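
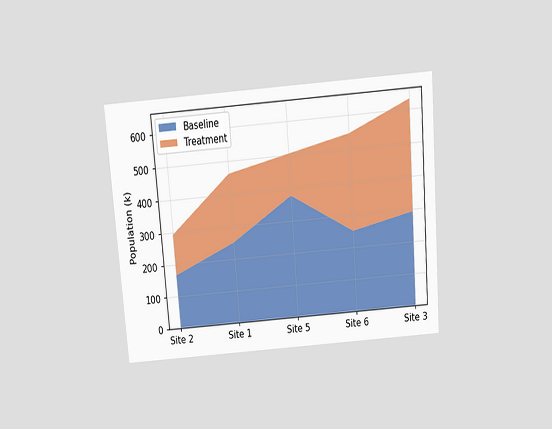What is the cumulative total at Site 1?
The chart is tilted about 5° counter-clockwise and viewed slightly from above. The stacked total at Site 1 reaches 462k.

462k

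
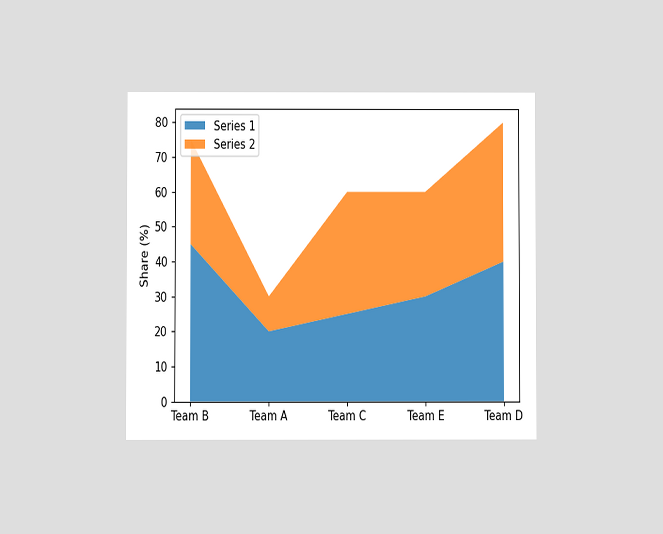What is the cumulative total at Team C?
The chart is viewed at a slight angle. The stacked total at Team C reaches 60%.

60%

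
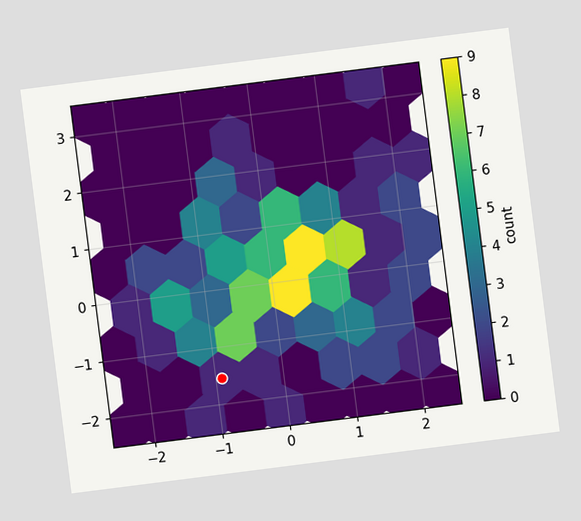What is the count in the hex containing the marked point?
1

The chart is tilted about 7° counter-clockwise. The marked hex reads 1 on the colorbar.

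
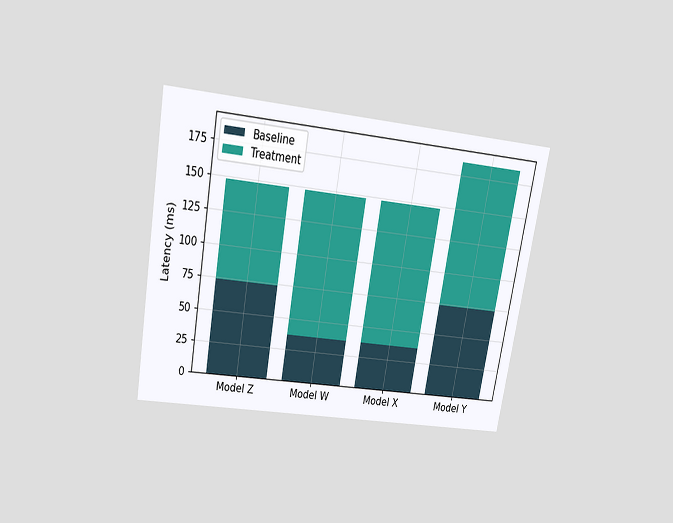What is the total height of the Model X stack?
148ms

The chart is tilted about 10° clockwise and viewed slightly from above. The Model X stack's top reaches 148ms on the y-axis.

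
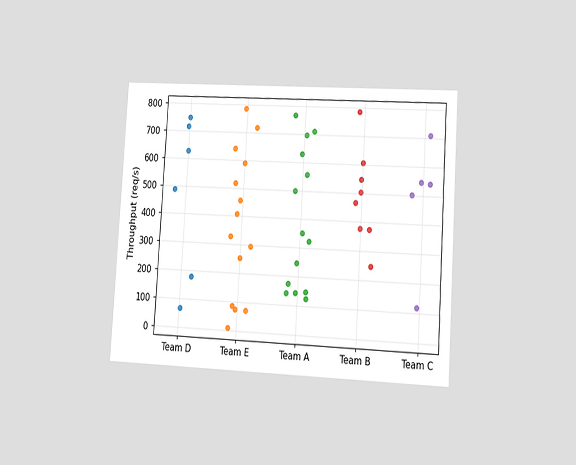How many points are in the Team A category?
14

The chart is tilted about 4° clockwise and viewed slightly from the right. Counting the markers in the Team A column gives 14.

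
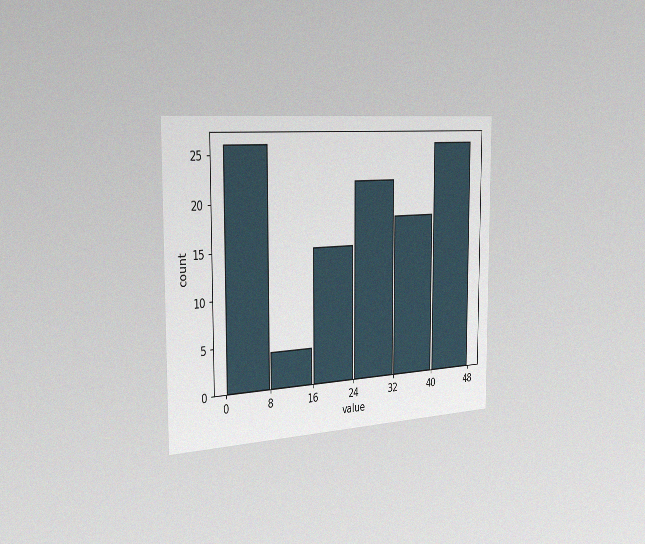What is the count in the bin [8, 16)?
4

The chart is viewed slightly from the left, with some photo noise. The [8, 16) bin has height 4.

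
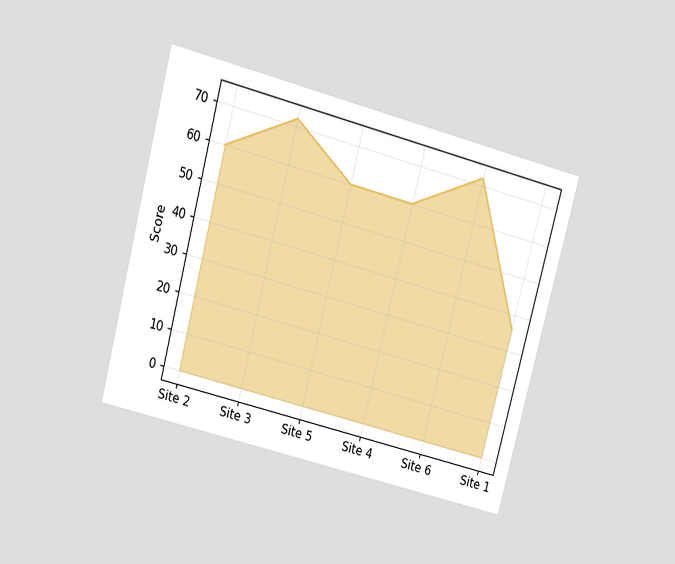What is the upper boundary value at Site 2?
60

The chart is tilted about 15° clockwise and viewed at a slight angle. At Site 2 the upper boundary is at 60.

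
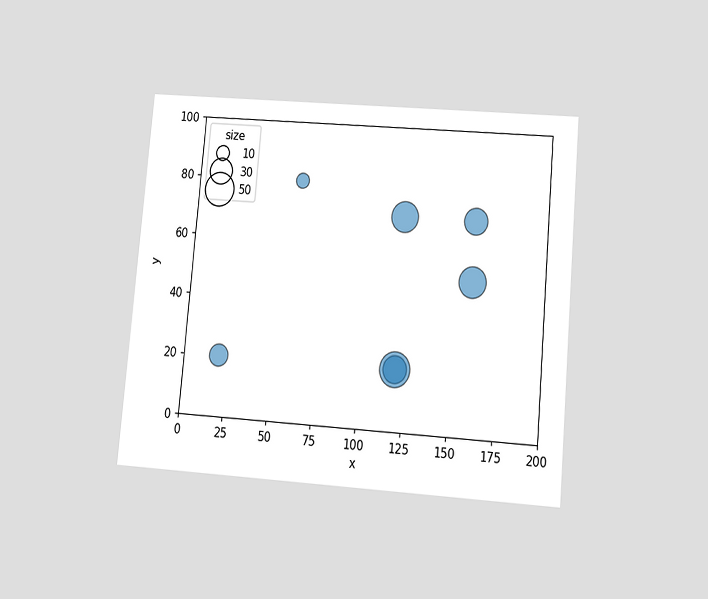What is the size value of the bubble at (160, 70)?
30

The chart is tilted about 5° clockwise and viewed slightly from below. Matching the bubble at (160, 70) against the size legend gives 30.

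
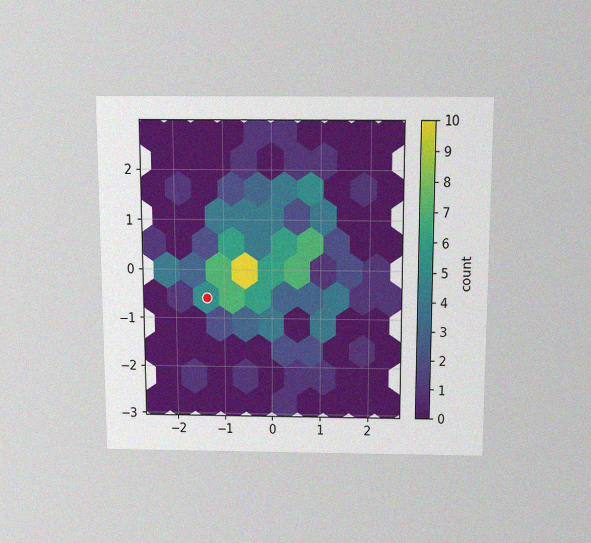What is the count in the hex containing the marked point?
5

The chart is viewed slightly from above, with some photo noise. The marked hex reads 5 on the colorbar.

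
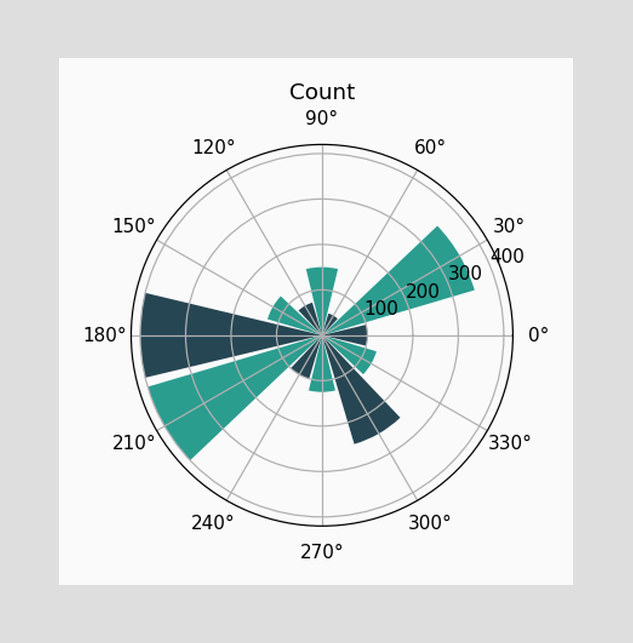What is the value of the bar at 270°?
The bar at 270° reaches 125 on the radial axis.

125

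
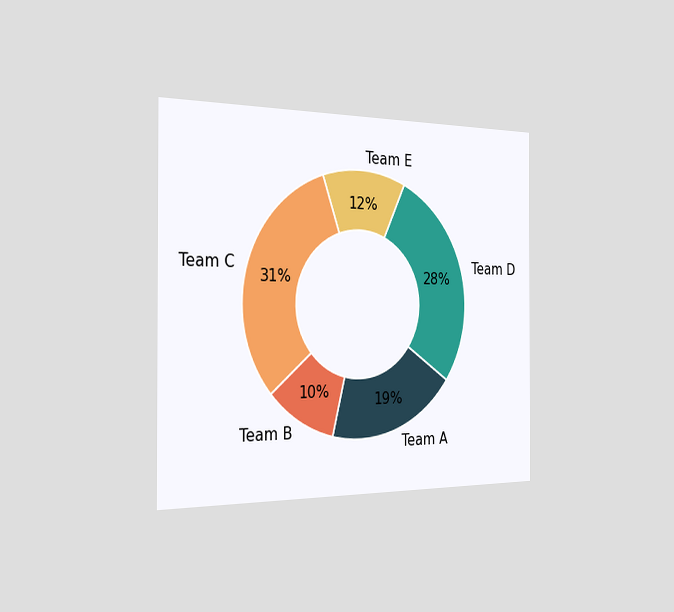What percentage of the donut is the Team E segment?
12%

The chart is viewed slightly from the left. The Team E segment takes up 12% of the ring.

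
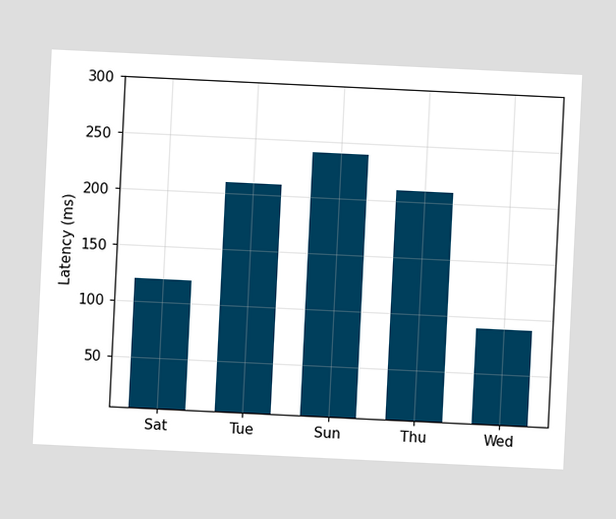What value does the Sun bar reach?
The chart is tilted about 3° clockwise. Reading along the chart's y-axis, the Sun bar reaches 240ms.

240ms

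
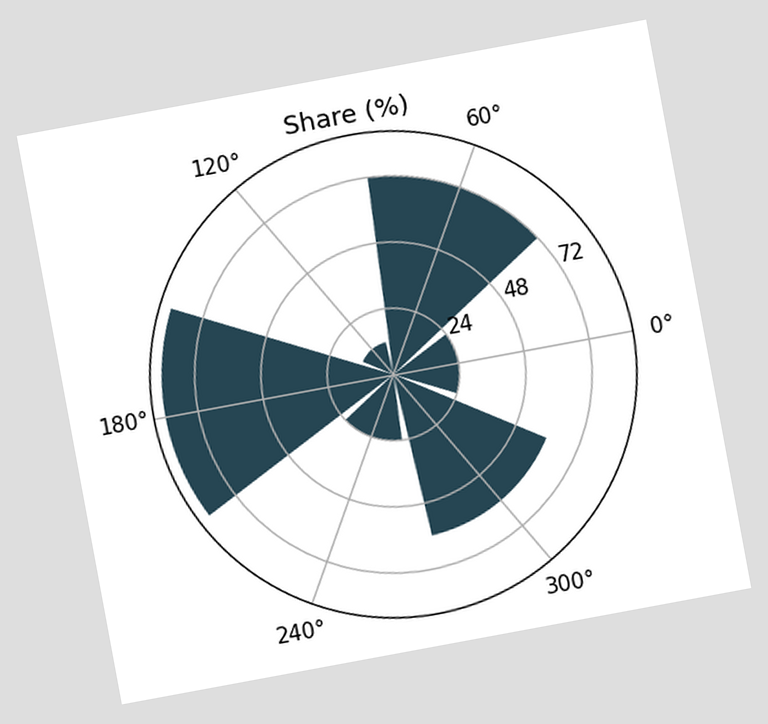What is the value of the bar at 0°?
24%

The chart is tilted about 10° counter-clockwise. The bar at 0° reaches 24% on the radial axis.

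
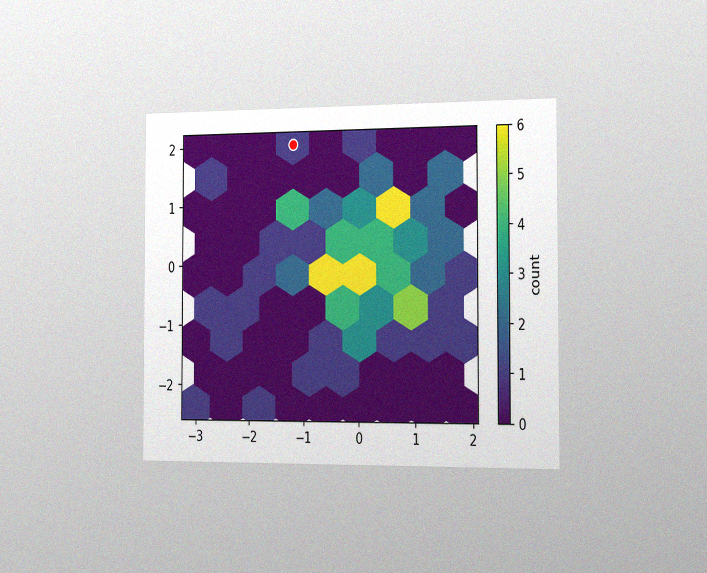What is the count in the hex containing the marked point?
The chart is viewed slightly from the right, with some photo noise. The marked hex reads 1 on the colorbar.

1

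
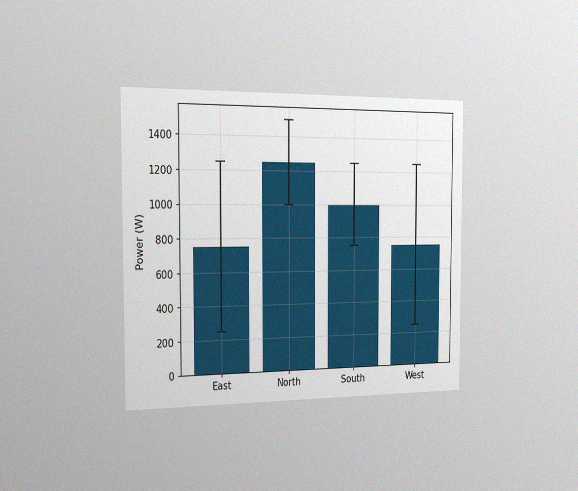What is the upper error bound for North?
The chart is viewed slightly from the left, with some photo noise. The North bar's upper whisker reaches 1500W.

1500W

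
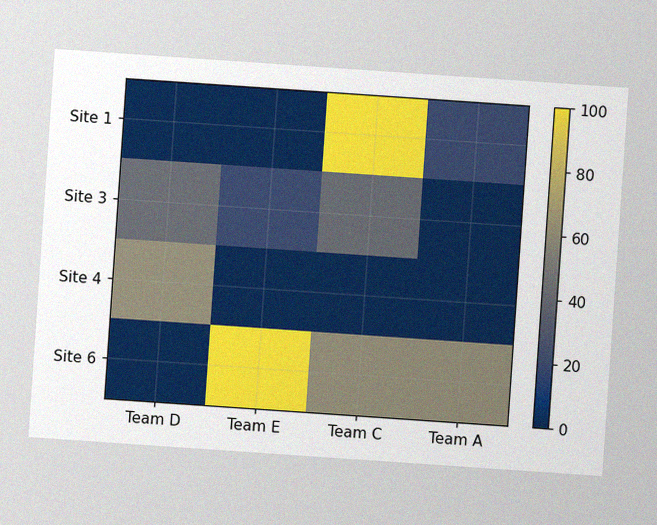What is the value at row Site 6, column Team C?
The chart is tilted about 4° clockwise, with some photo noise. Matching cell (Site 6, Team C) against the colorbar gives 60.

60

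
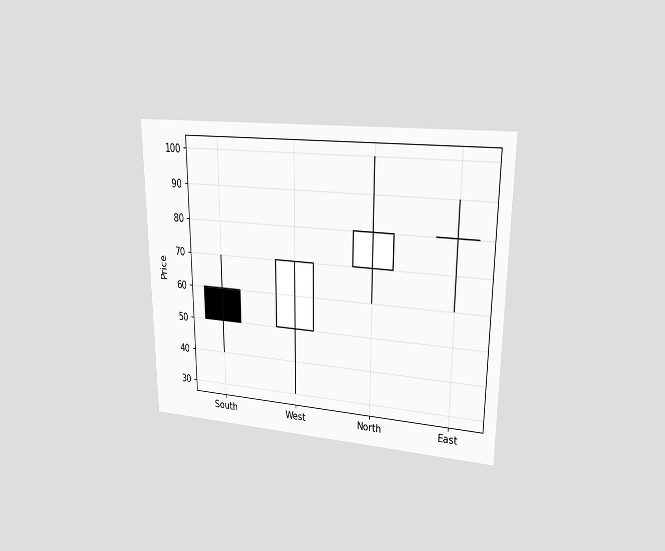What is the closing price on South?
The chart is viewed at a slight angle. The South candle closes at 50.

50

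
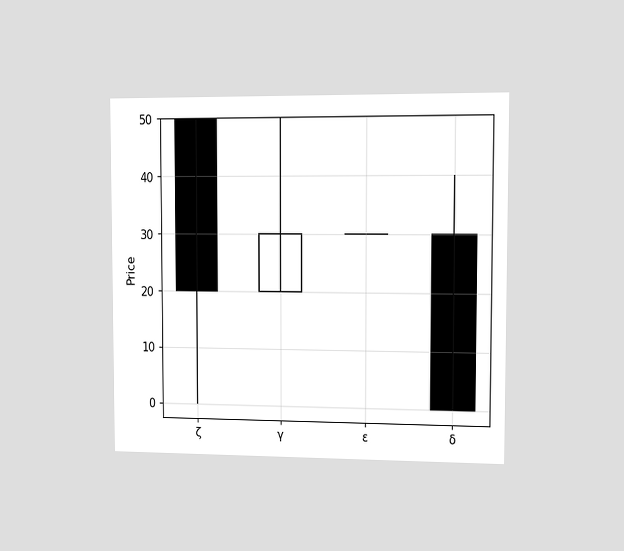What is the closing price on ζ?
20

The chart is viewed slightly from the right. The ζ candle closes at 20.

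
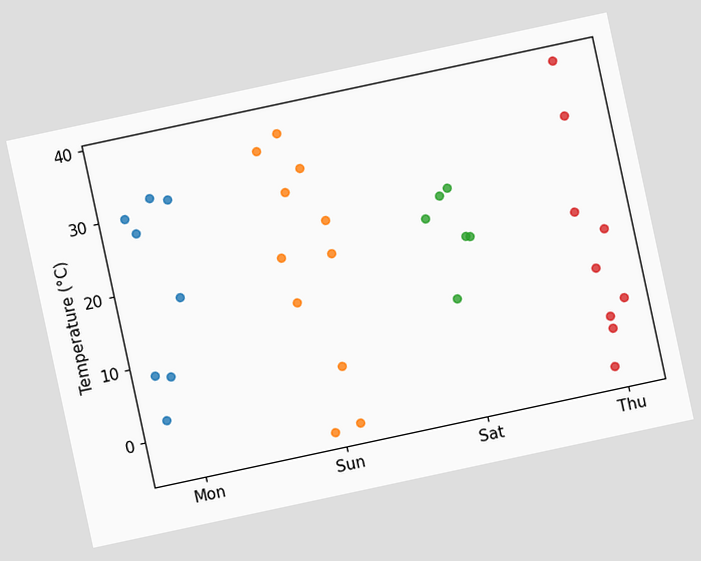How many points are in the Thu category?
9

The chart is tilted about 12° counter-clockwise. Counting the markers in the Thu column gives 9.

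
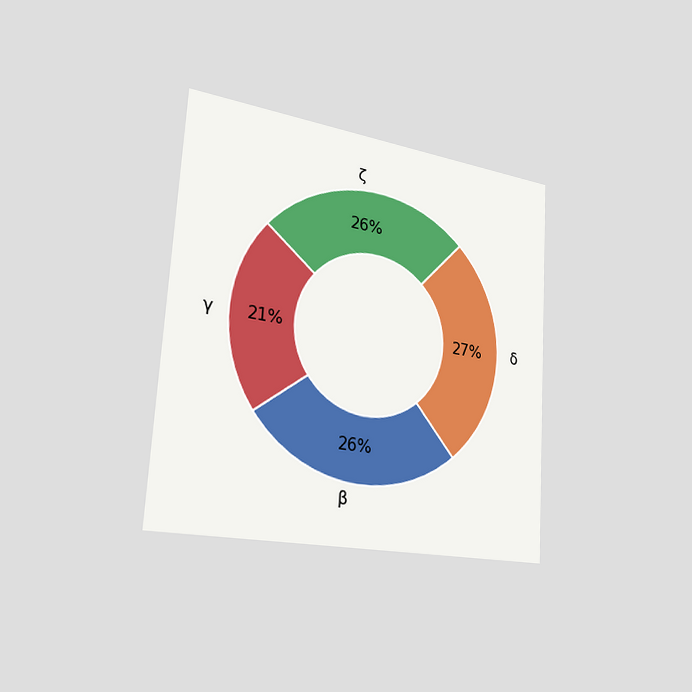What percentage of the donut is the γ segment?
The chart is tilted about 4° clockwise and viewed slightly from the left. The γ segment takes up 21% of the ring.

21%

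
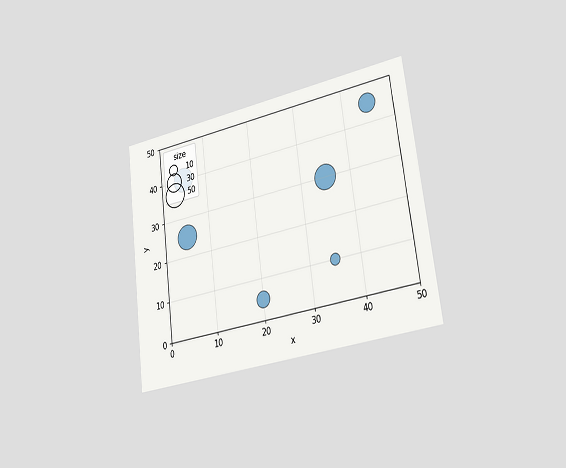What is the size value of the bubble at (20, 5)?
The chart is tilted about 7° counter-clockwise and viewed slightly from the right. Matching the bubble at (20, 5) against the size legend gives 20.

20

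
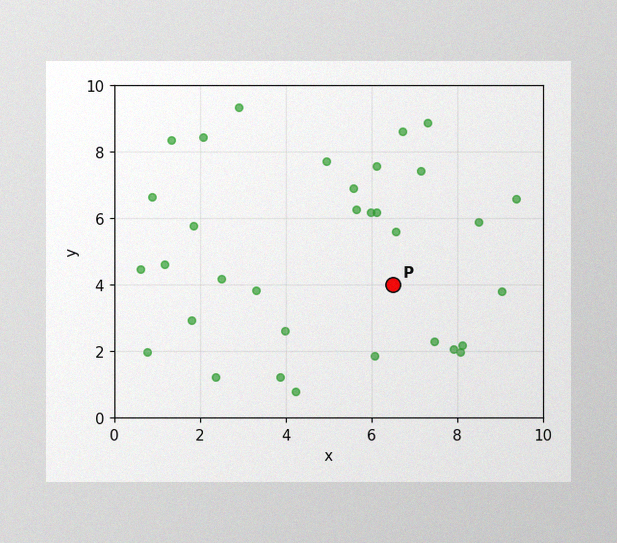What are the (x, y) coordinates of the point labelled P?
(6.5, 4)

The image has some photo noise and uneven lighting. Following the gridlines from P to each axis, P sits at (6.5, 4).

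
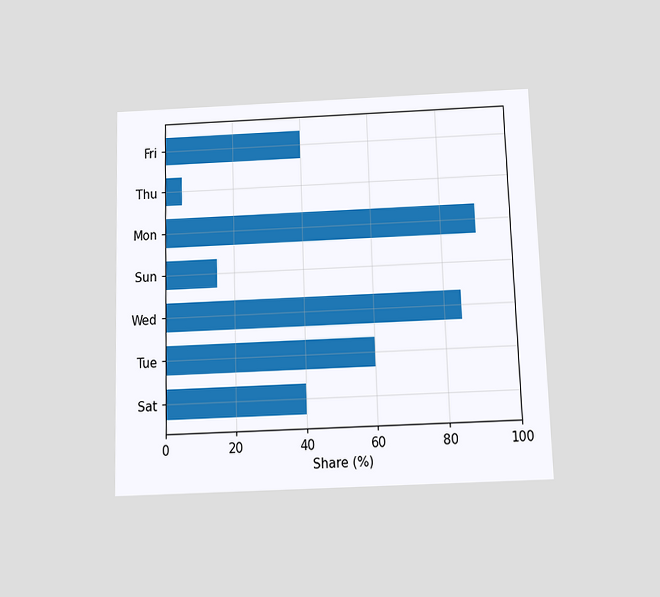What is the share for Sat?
40%

The chart is viewed slightly from below. Reading along the chart's x-axis, the Sat bar reaches 40%.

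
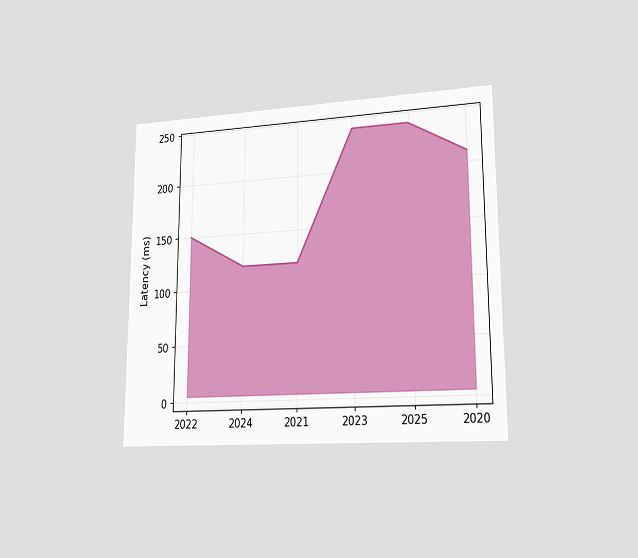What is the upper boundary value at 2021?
120ms

The chart is viewed at a slight angle. At 2021 the upper boundary is at 120ms.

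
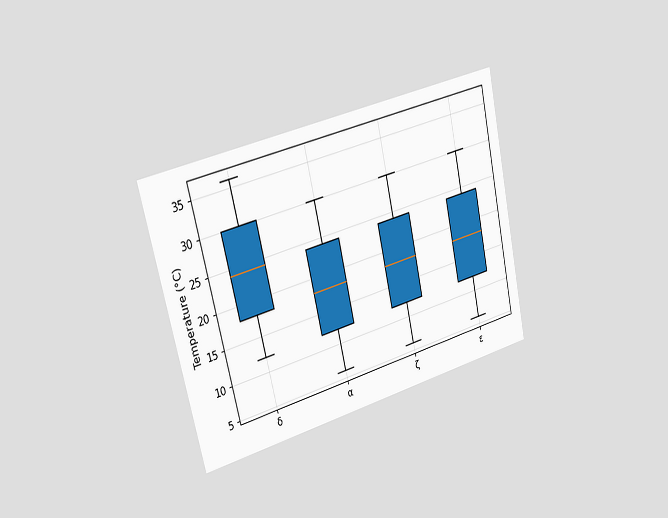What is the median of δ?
The chart is tilted about 13° counter-clockwise and viewed slightly from the left. The median line in the δ box sits at 24°C.

24°C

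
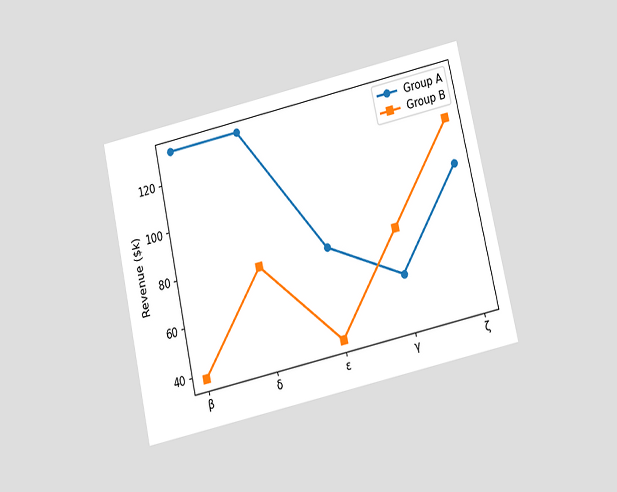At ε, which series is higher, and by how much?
Group A, by $38k

The chart is tilted about 13° counter-clockwise and viewed slightly from below. At ε, Group A sits above the other line by $38k.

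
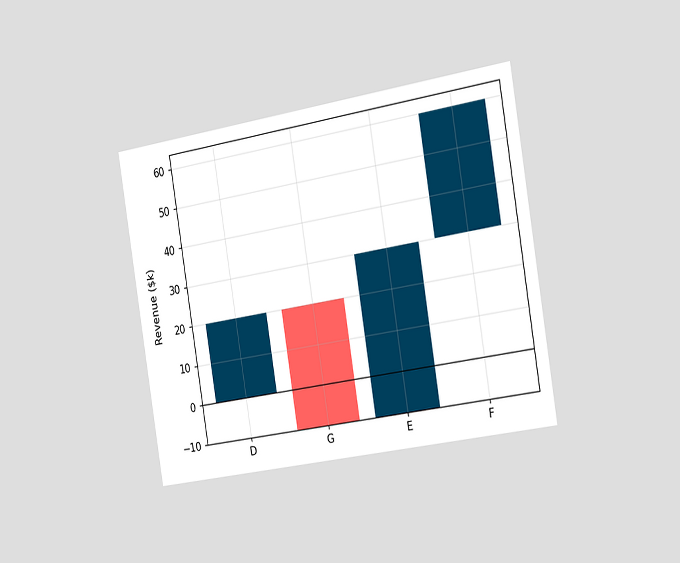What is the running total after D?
The chart is tilted about 9° counter-clockwise and viewed slightly from the right. After D the running total reaches $20k.

$20k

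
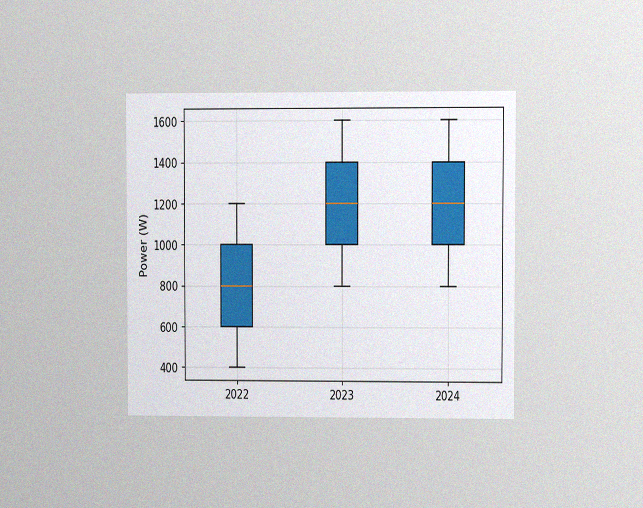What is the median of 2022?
800W

The chart is viewed at a slight angle, with some photo noise. The median line in the 2022 box sits at 800W.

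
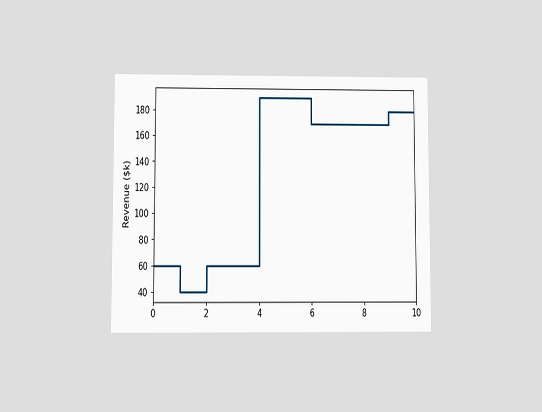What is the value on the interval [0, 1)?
The chart is viewed at a slight angle. On [0, 1) the step sits at $60k.

$60k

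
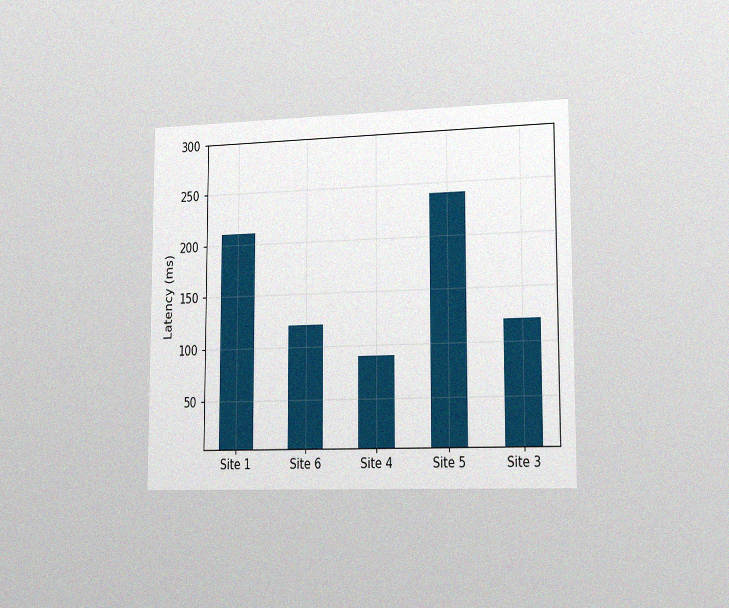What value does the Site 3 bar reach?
The chart is viewed slightly from the right, with some photo noise. Reading along the chart's y-axis, the Site 3 bar reaches 120ms.

120ms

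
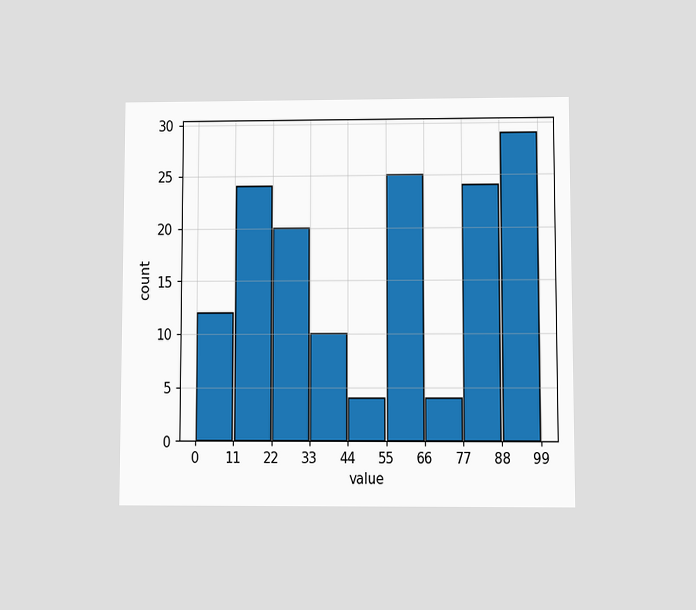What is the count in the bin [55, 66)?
The chart is viewed at a slight angle. The [55, 66) bin has height 25.

25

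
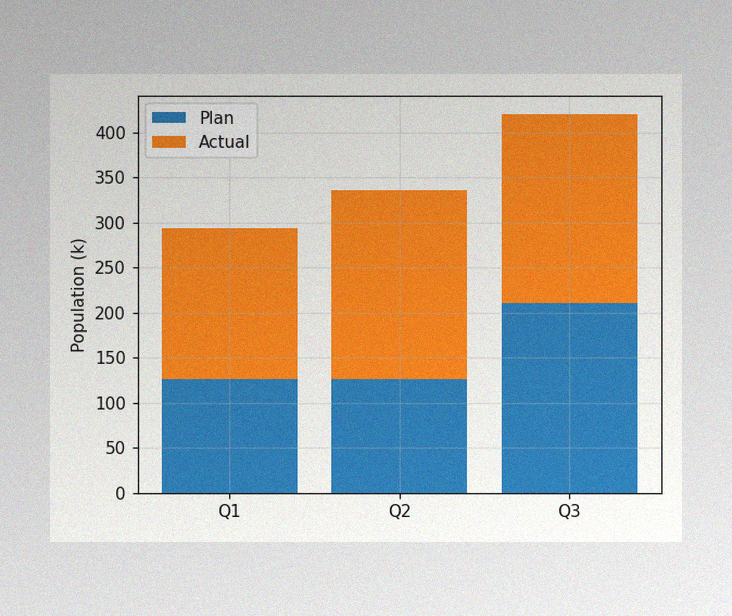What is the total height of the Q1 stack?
294k

The image has some photo noise and uneven lighting. The Q1 stack's top reaches 294k on the y-axis.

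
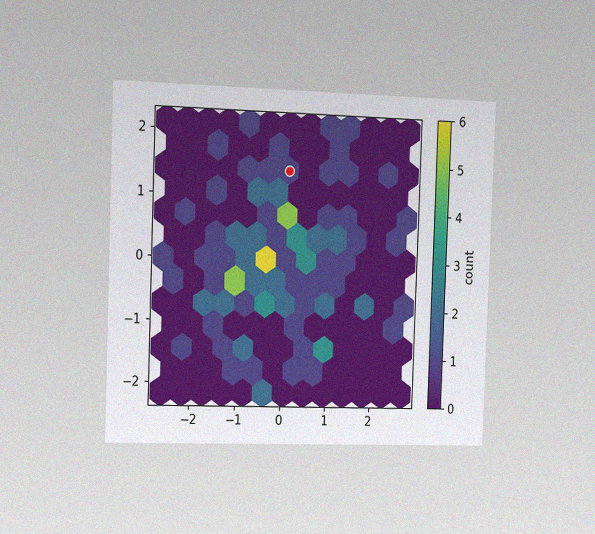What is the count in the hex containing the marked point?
The chart is tilted about 2° clockwise and viewed slightly from the left, with some photo noise. The marked hex reads 1 on the colorbar.

1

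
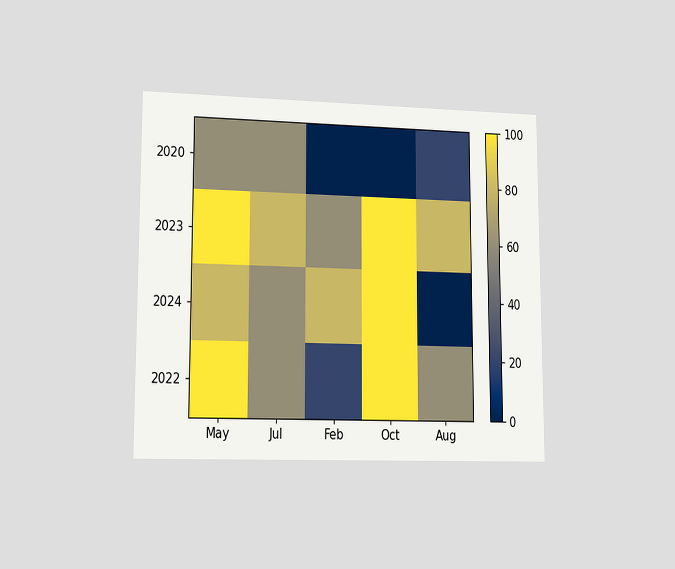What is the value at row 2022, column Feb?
The chart is viewed at a slight angle. Matching cell (2022, Feb) against the colorbar gives 20.

20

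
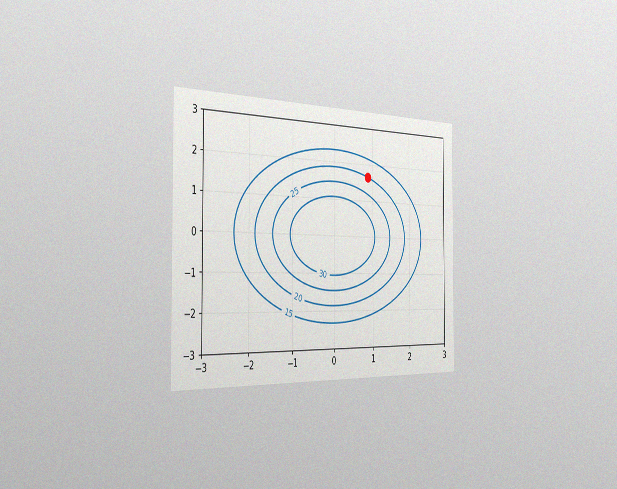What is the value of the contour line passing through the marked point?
The chart is viewed slightly from the left, with some photo noise. The marked point sits on the contour labelled 20.

20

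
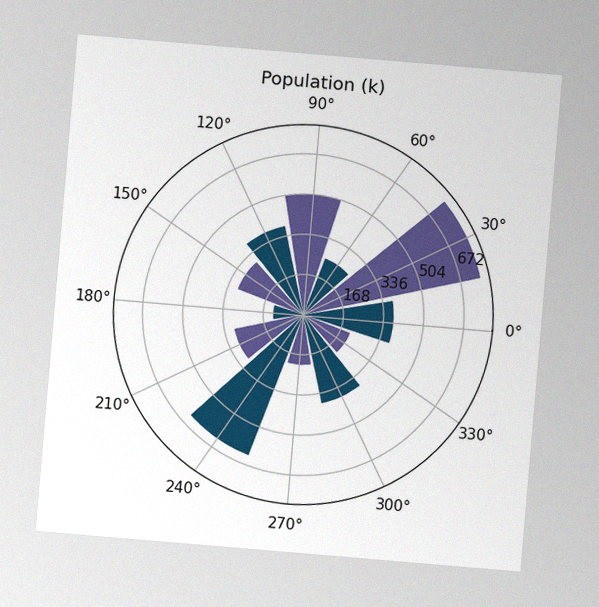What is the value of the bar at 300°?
The chart is tilted about 5° clockwise, with some photo noise. The bar at 300° reaches 378k on the radial axis.

378k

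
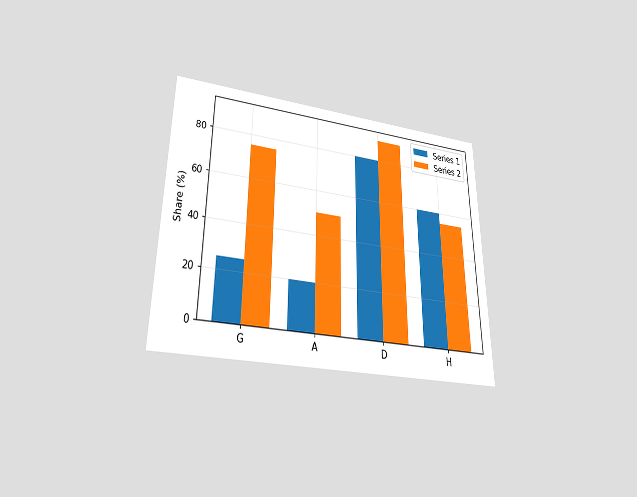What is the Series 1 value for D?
The chart is viewed slightly from below. The Series 1 bar at D reaches 80% on the y-axis.

80%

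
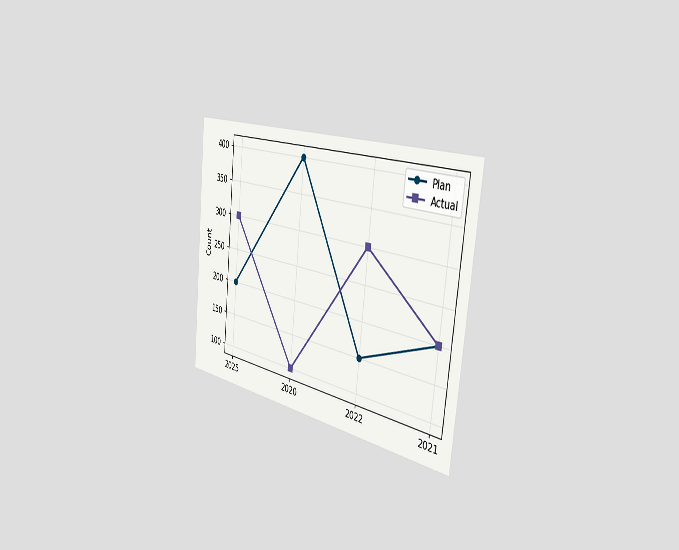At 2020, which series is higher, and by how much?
The chart is tilted about 6° clockwise and viewed slightly from the right. At 2020, Plan sits above the other line by 300.

Plan, by 300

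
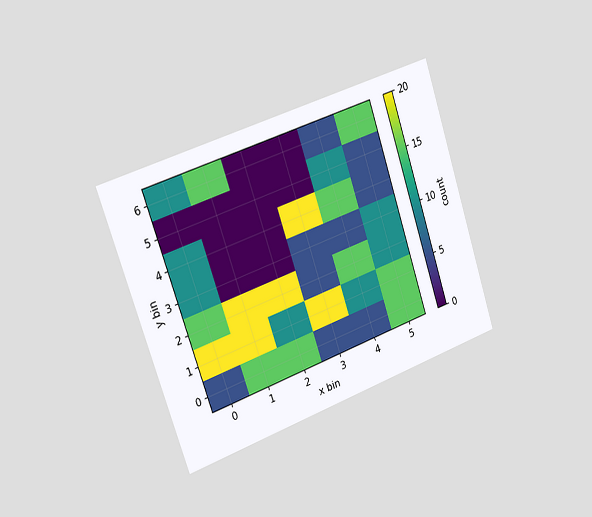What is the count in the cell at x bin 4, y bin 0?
5

The chart is tilted about 19° counter-clockwise and viewed slightly from the left. Matching the cell (4, 0) against the colorbar gives 5.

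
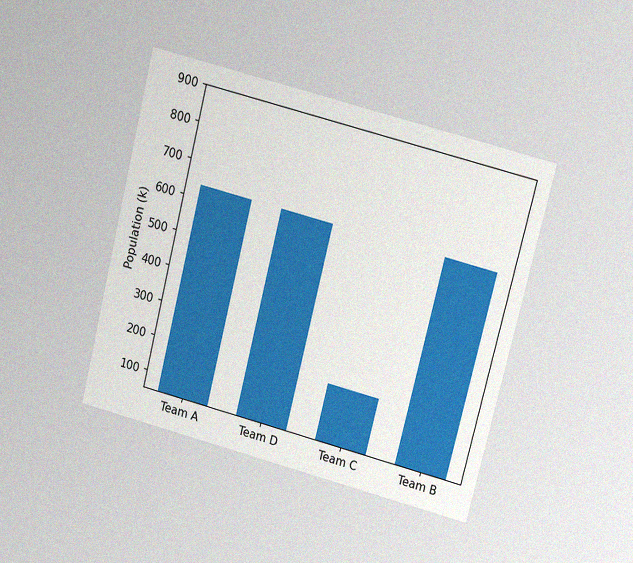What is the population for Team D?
636k

The chart is tilted about 14° clockwise and viewed at a slight angle, with some photo noise. Reading along the chart's y-axis, the Team D bar reaches 636k.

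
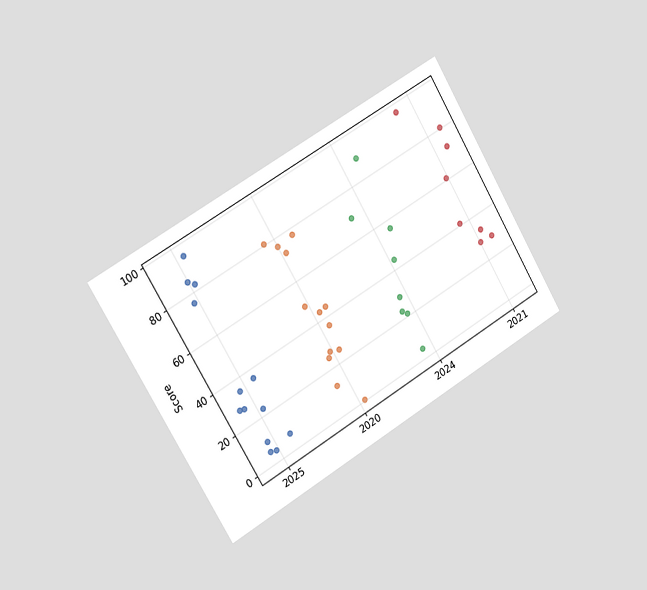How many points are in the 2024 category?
8

The chart is tilted about 30° counter-clockwise and viewed slightly from the left. Counting the markers in the 2024 column gives 8.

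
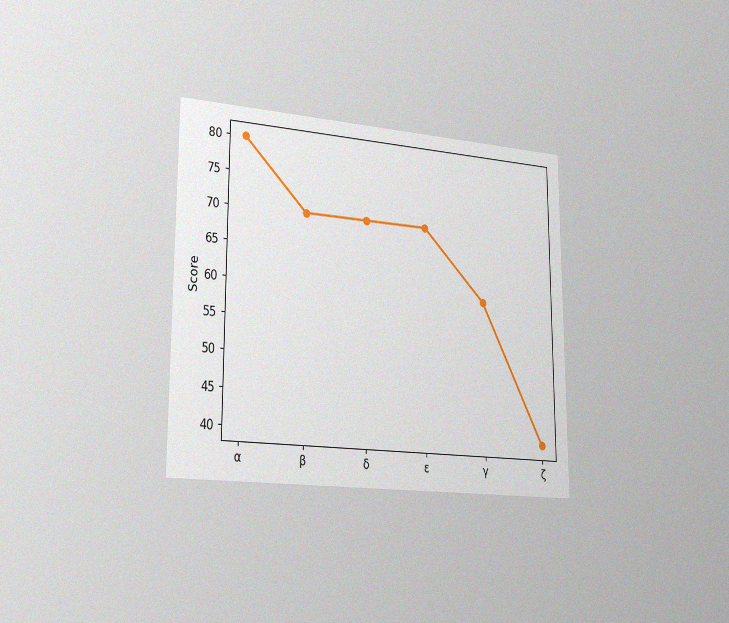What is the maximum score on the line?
The chart is viewed slightly from the left, with some photo noise. The highest point is at α, and reading across to the y-axis gives 80.

80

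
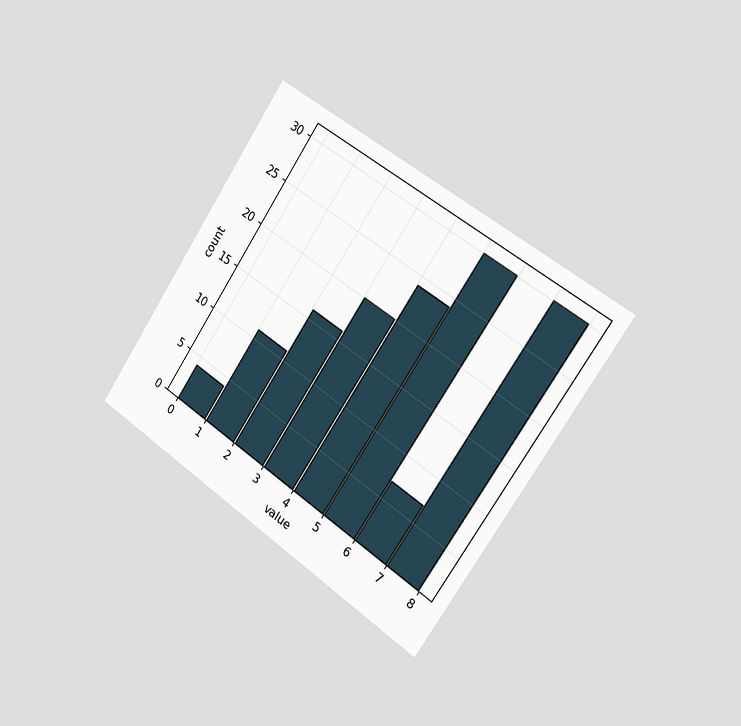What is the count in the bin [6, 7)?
7

The chart is tilted about 34° clockwise and viewed slightly from the right. The [6, 7) bin has height 7.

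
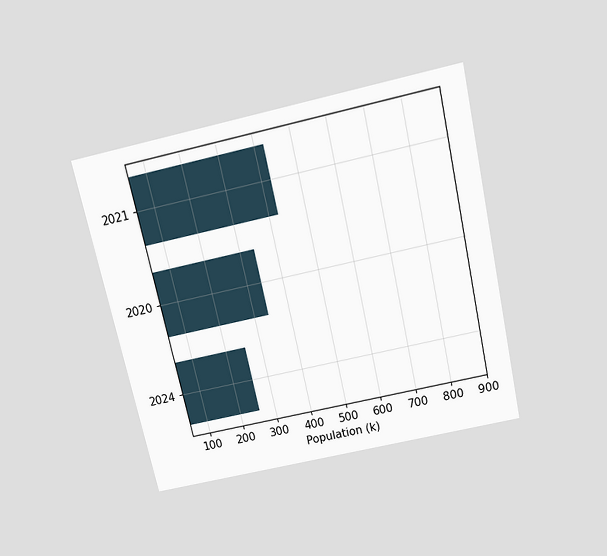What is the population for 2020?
340k

The chart is tilted about 13° counter-clockwise and viewed slightly from above. Reading along the chart's x-axis, the 2020 bar reaches 340k.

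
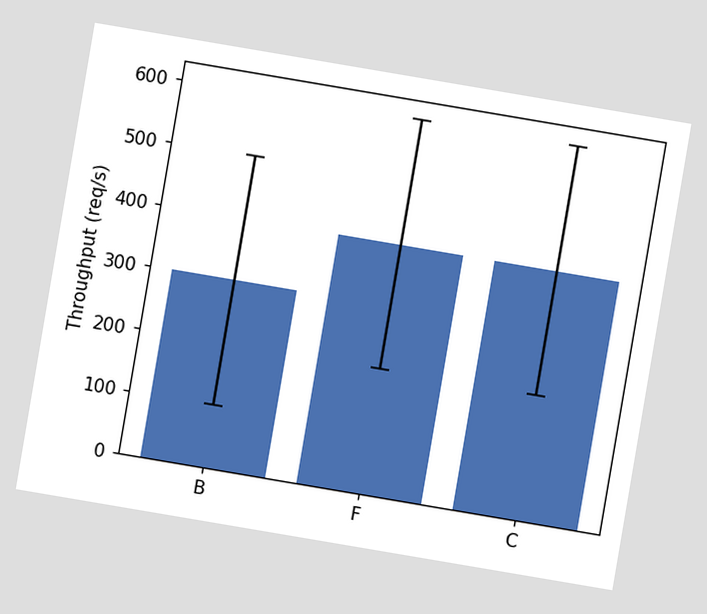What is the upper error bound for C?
600req/s

The chart is tilted about 10° clockwise. The C bar's upper whisker reaches 600req/s.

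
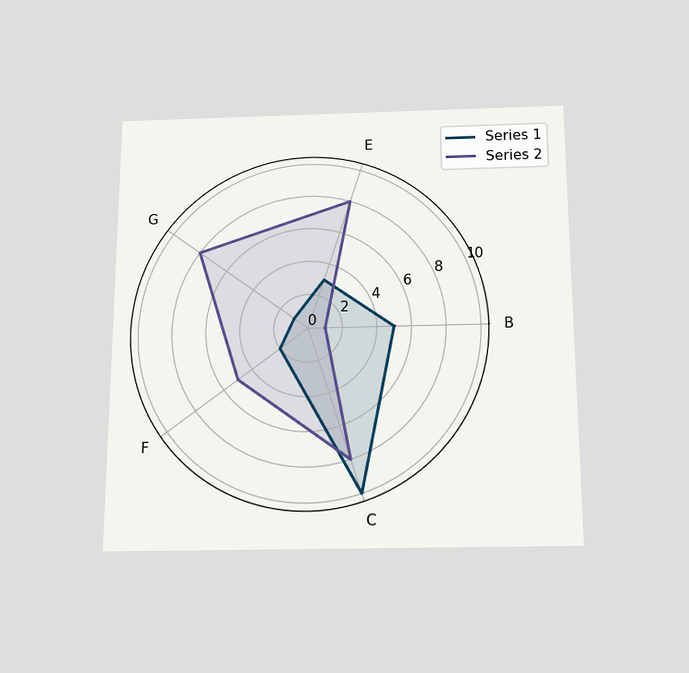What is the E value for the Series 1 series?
3

The chart is viewed slightly from below. On the E axis, Series 1 reaches 3.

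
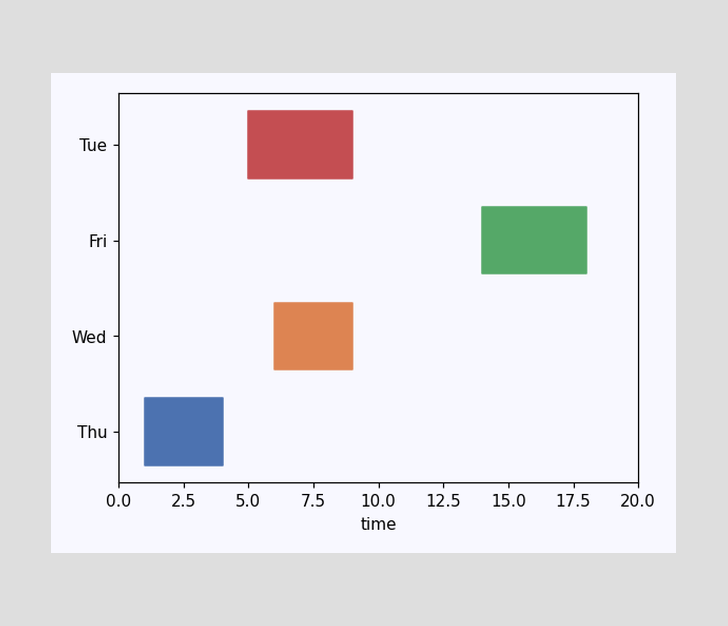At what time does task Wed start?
The Wed bar begins at t=6.

6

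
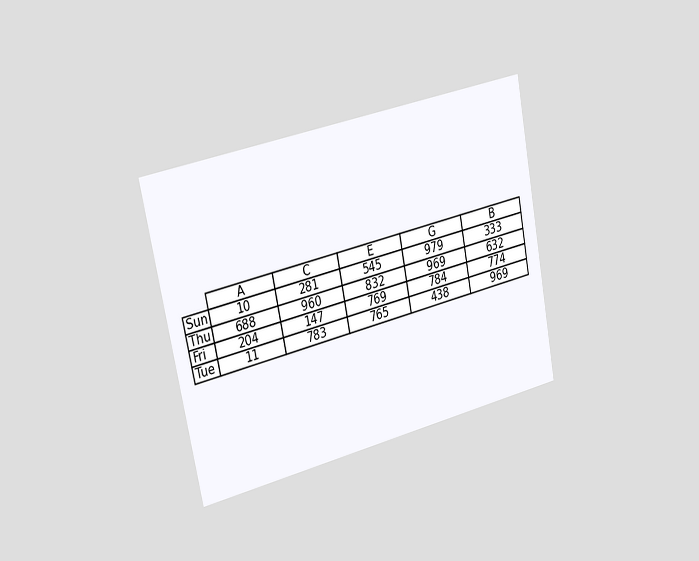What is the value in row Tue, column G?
The chart is tilted about 11° counter-clockwise and viewed slightly from the left. The (Tue, G) cell reads 438.

438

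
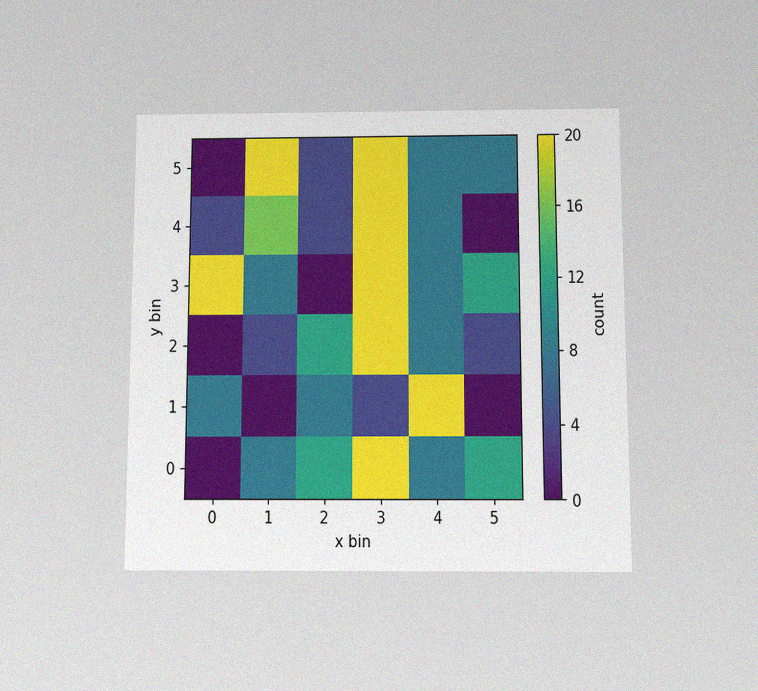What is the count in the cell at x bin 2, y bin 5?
The chart is viewed slightly from below, with some photo noise. Matching the cell (2, 5) against the colorbar gives 4.

4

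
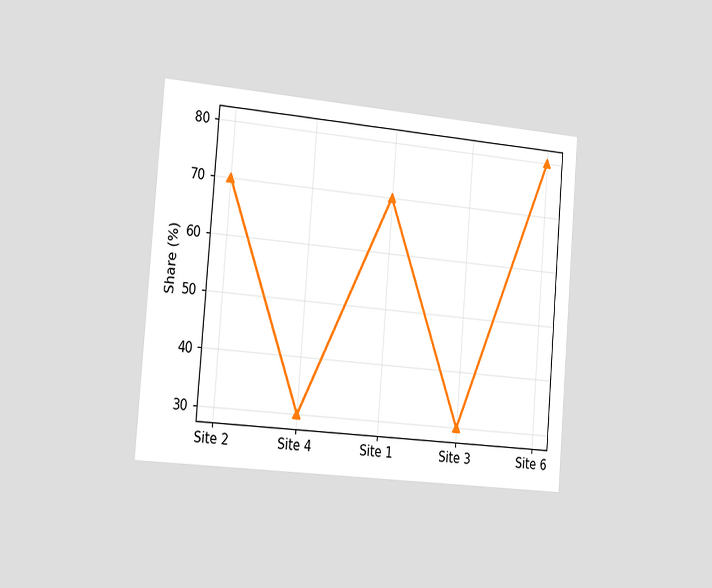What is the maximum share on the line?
The chart is tilted about 5° clockwise and viewed slightly from the left. The highest point is at Site 6, and reading across to the y-axis gives 80%.

80%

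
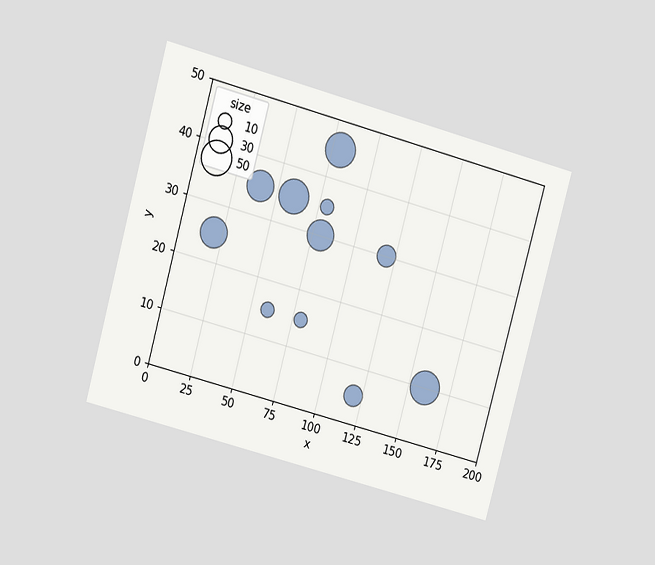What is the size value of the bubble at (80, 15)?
10

The chart is tilted about 15° clockwise and viewed at a slight angle. Matching the bubble at (80, 15) against the size legend gives 10.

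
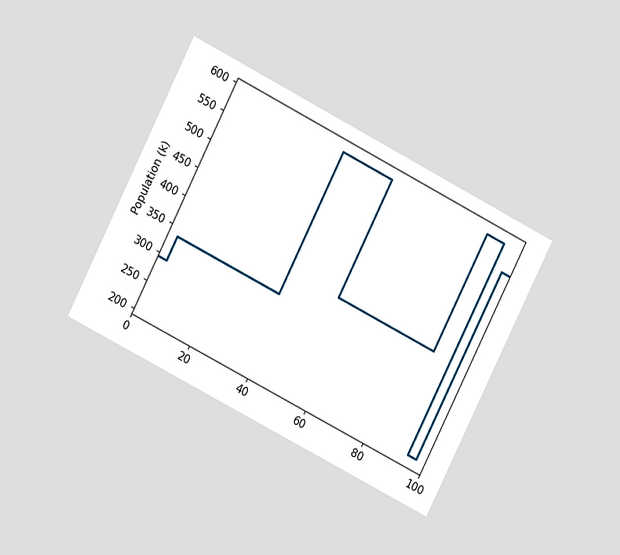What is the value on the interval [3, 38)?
336k

The chart is tilted about 27° clockwise and viewed at a slight angle. On [3, 38) the step sits at 336k.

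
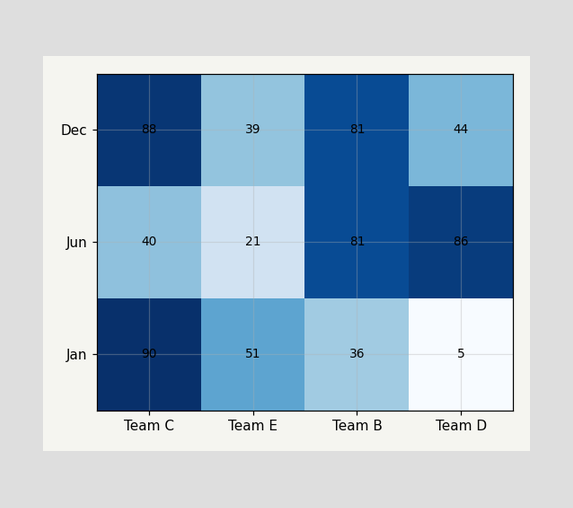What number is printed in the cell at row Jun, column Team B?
81

The (Jun, Team B) cell reads 81.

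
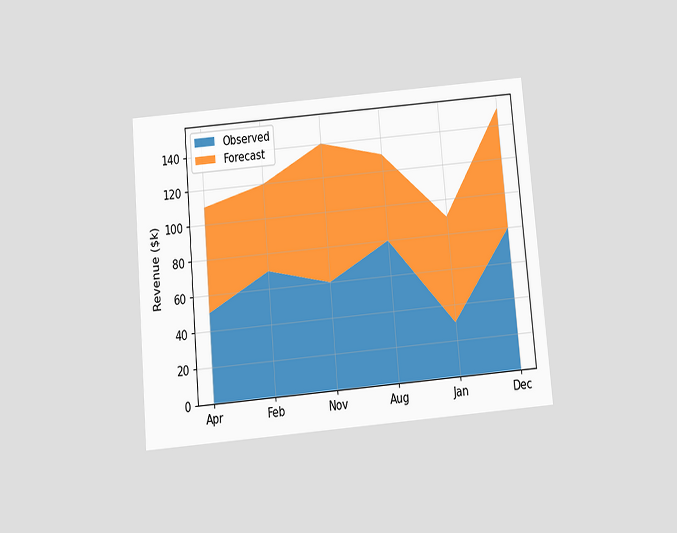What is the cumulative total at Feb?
The chart is tilted about 5° counter-clockwise and viewed slightly from below. The stacked total at Feb reaches $120k.

$120k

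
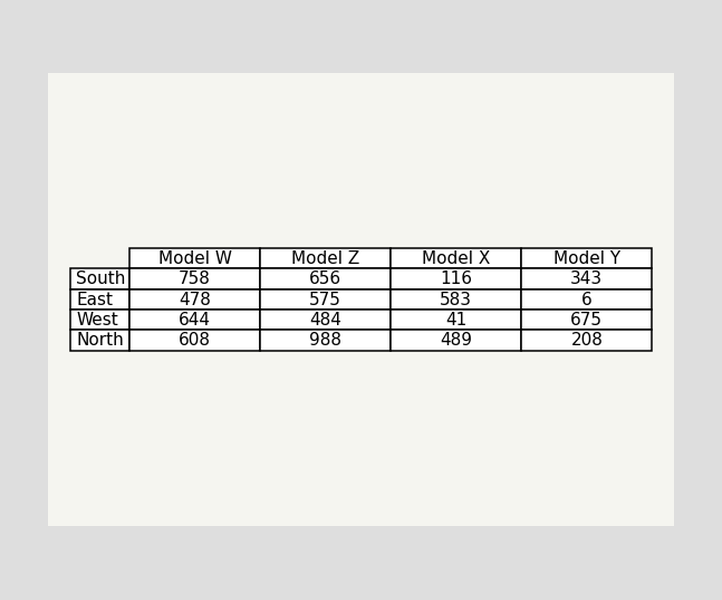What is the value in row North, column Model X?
The (North, Model X) cell reads 489.

489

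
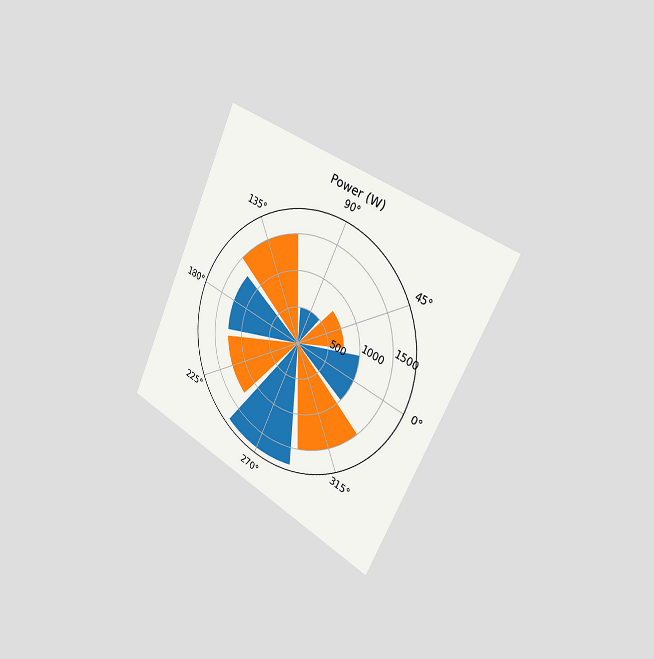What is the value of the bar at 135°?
The chart is tilted about 25° clockwise and viewed slightly from the right. The bar at 135° reaches 1500W on the radial axis.

1500W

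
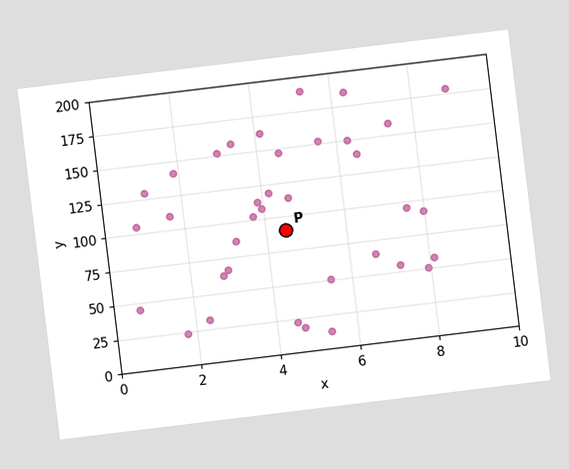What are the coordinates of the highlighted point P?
The chart is tilted about 7° counter-clockwise. Following the gridlines from P to each axis, P sits at (4.5, 90).

(4.5, 90)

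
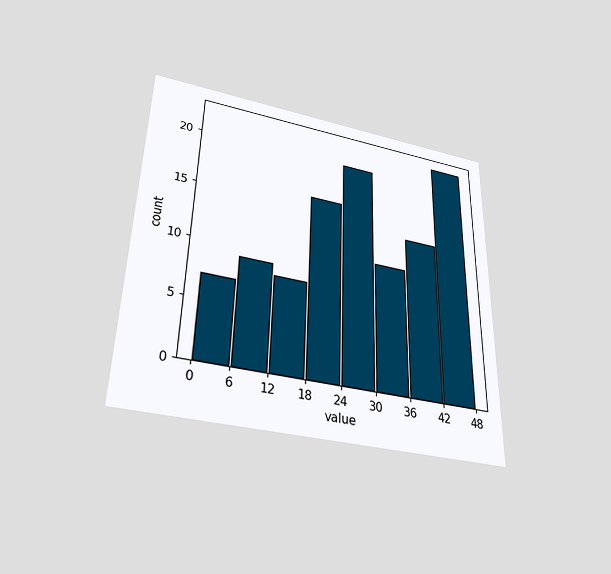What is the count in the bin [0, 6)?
7

The chart is viewed slightly from below. The [0, 6) bin has height 7.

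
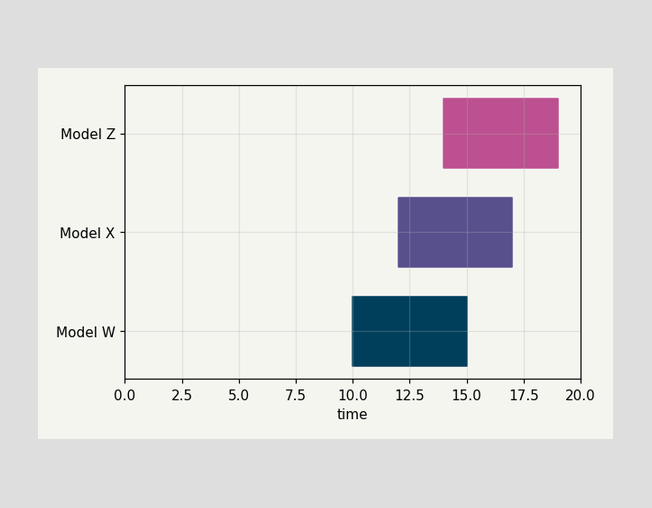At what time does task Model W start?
10

The Model W bar begins at t=10.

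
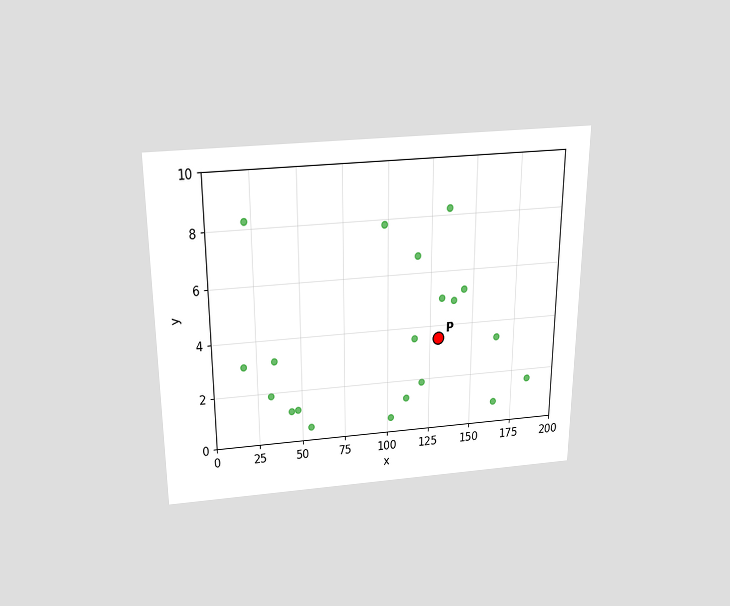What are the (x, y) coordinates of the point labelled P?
(130, 3.5)

The chart is viewed slightly from above. Following the gridlines from P to each axis, P sits at (130, 3.5).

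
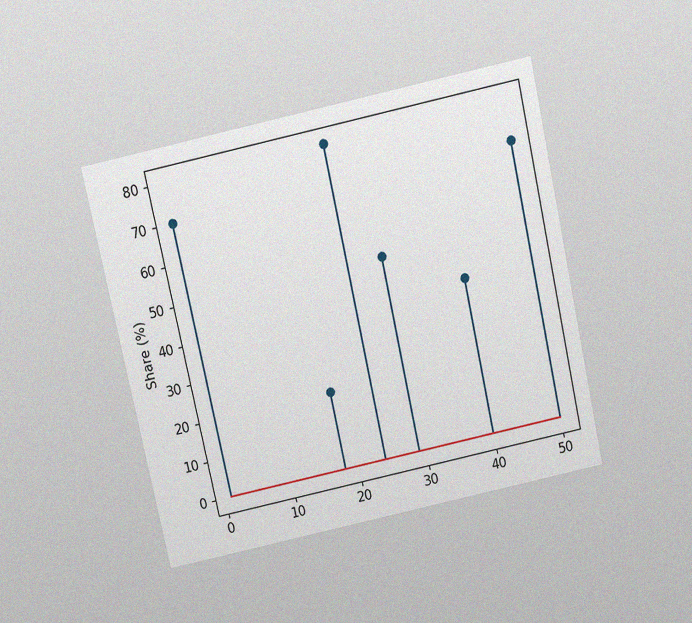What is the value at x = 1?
70%

The chart is tilted about 12° counter-clockwise and viewed slightly from above, with some photo noise. The stem at x=1 reaches 70%.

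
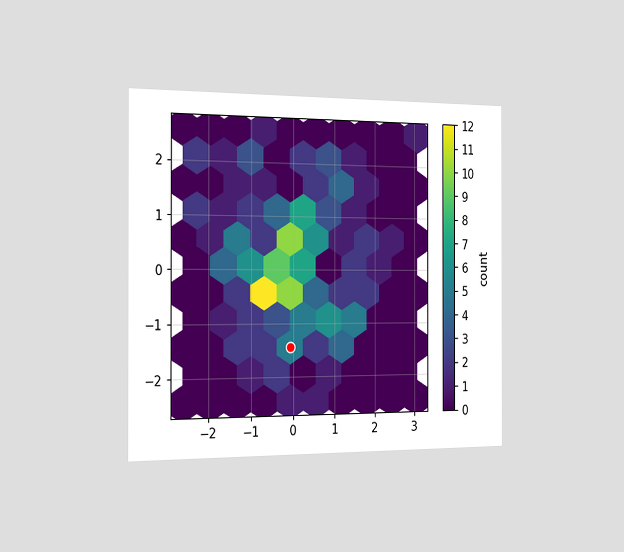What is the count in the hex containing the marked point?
The chart is viewed slightly from the left. The marked hex reads 5 on the colorbar.

5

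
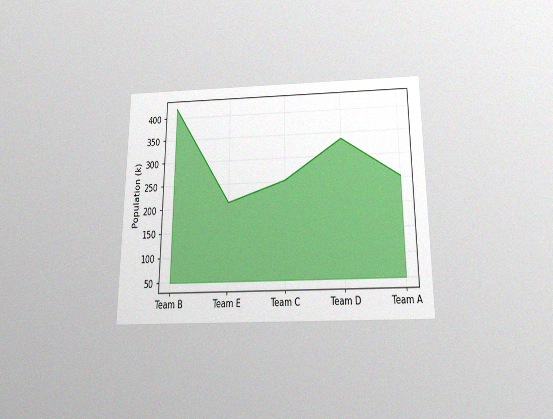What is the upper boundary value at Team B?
420k

The chart is viewed slightly from below, with some photo noise. At Team B the upper boundary is at 420k.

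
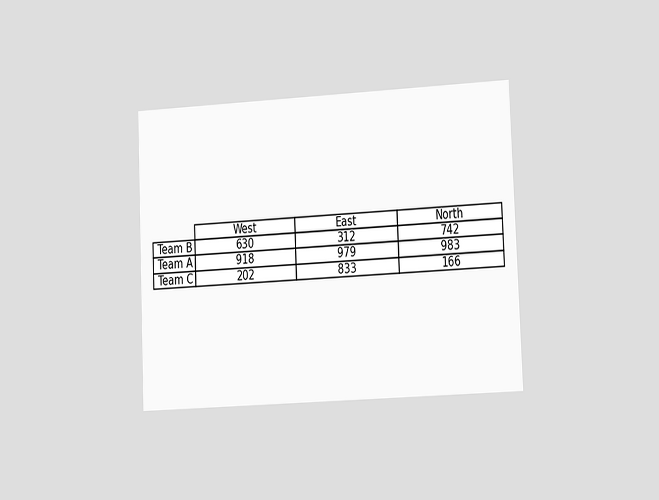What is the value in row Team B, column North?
742

The chart is tilted about 2° counter-clockwise and viewed slightly from the right. The (Team B, North) cell reads 742.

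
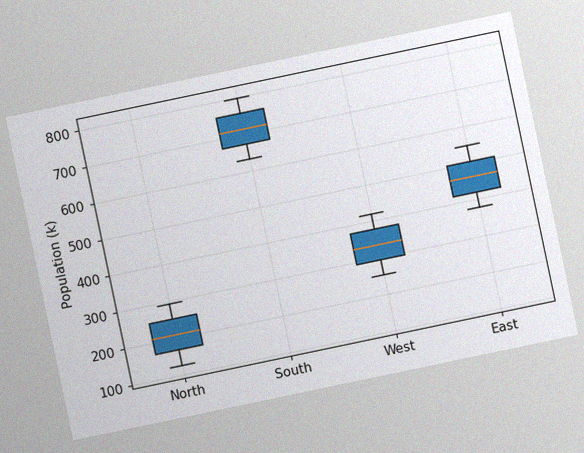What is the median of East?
The chart is tilted about 12° counter-clockwise, with some photo noise. The median line in the East box sits at 462k.

462k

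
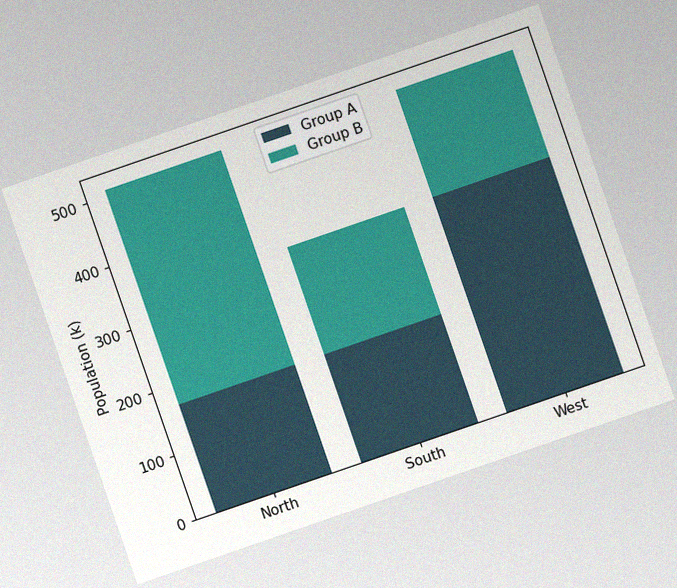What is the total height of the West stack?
510k

The chart is tilted about 19° counter-clockwise, with some photo noise. The West stack's top reaches 510k on the y-axis.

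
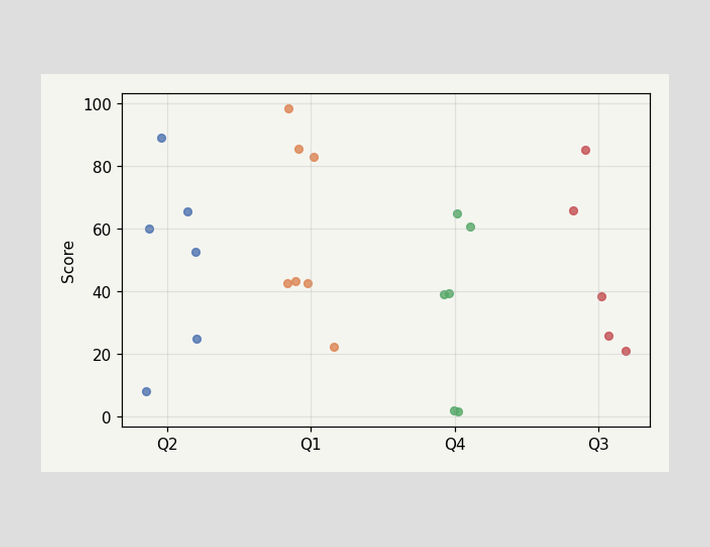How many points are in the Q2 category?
6

Counting the markers in the Q2 column gives 6.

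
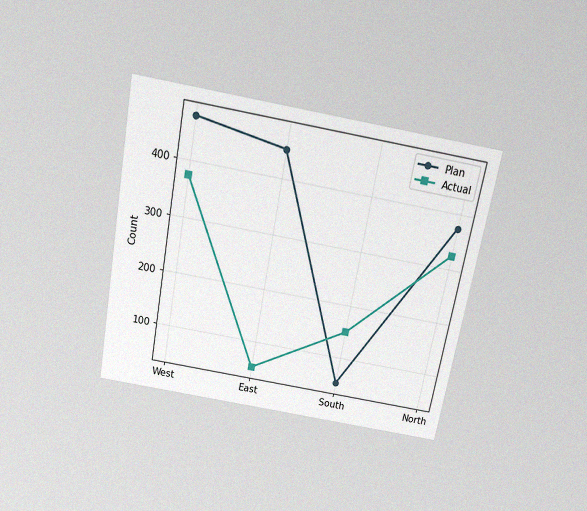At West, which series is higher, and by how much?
Plan, by 100

The chart is tilted about 10° clockwise and viewed slightly from above, with some photo noise. At West, Plan sits above the other line by 100.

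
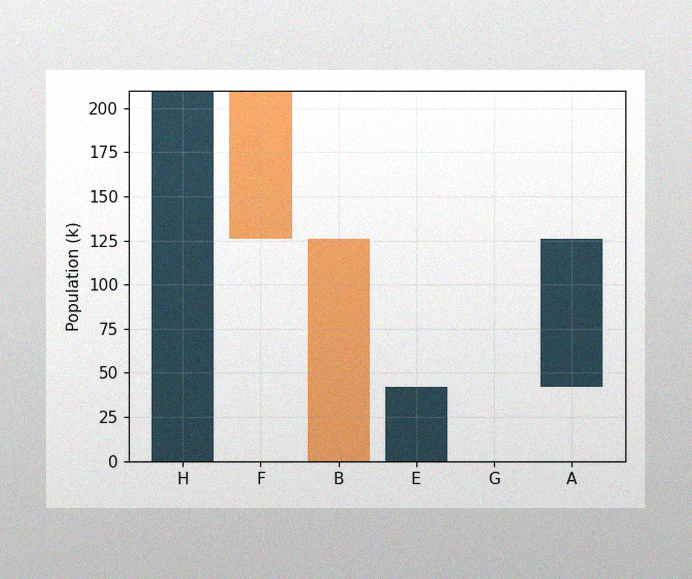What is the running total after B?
0k

The image has some photo noise and uneven lighting. After B the running total reaches 0k.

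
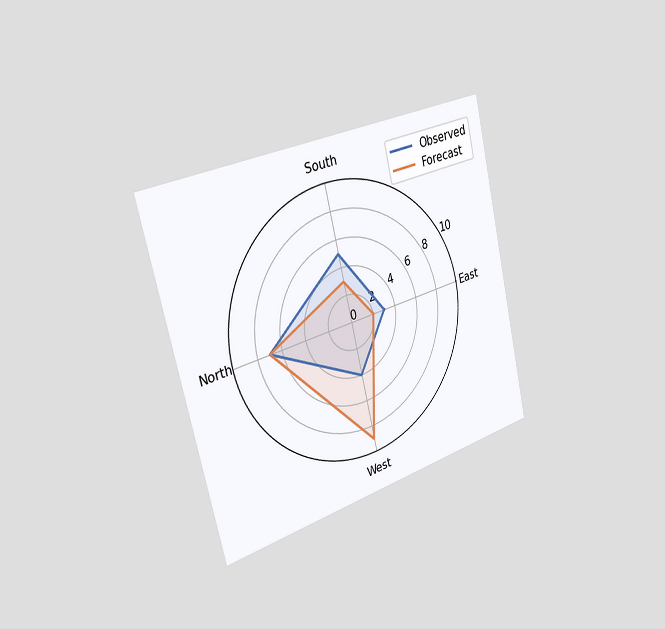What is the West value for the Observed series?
4

The chart is tilted about 13° counter-clockwise and viewed slightly from the left. On the West axis, Observed reaches 4.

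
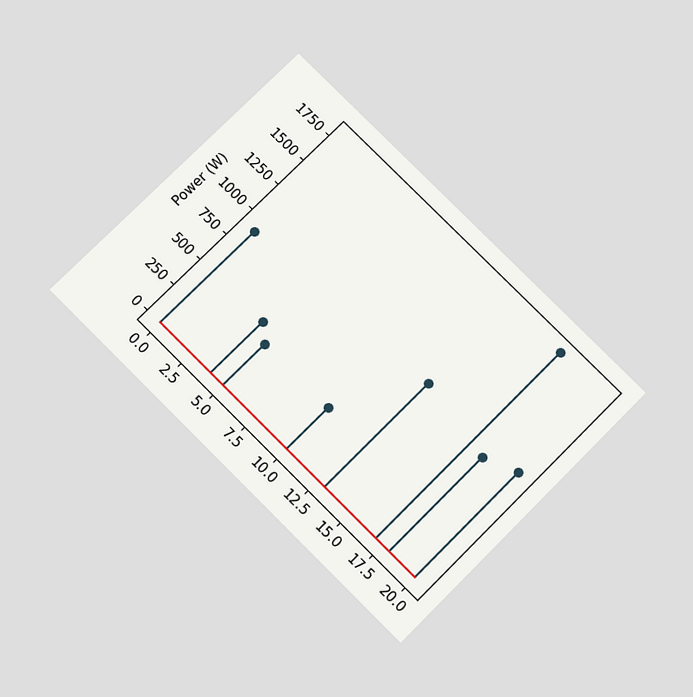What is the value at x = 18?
The chart is tilted about 45° clockwise and viewed slightly from below. The stem at x=18 reaches 900W.

900W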